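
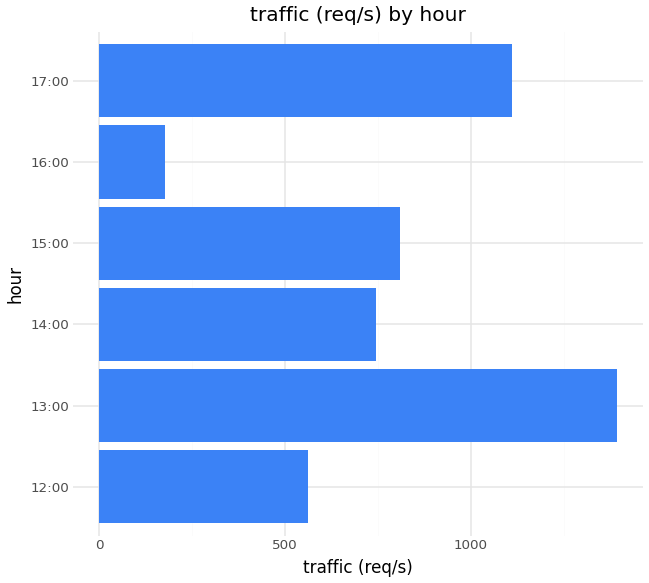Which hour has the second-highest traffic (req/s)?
17:00

Top 3: 13:00 ≈ 1400, 17:00 ≈ 1200, 15:00 ≈ 800.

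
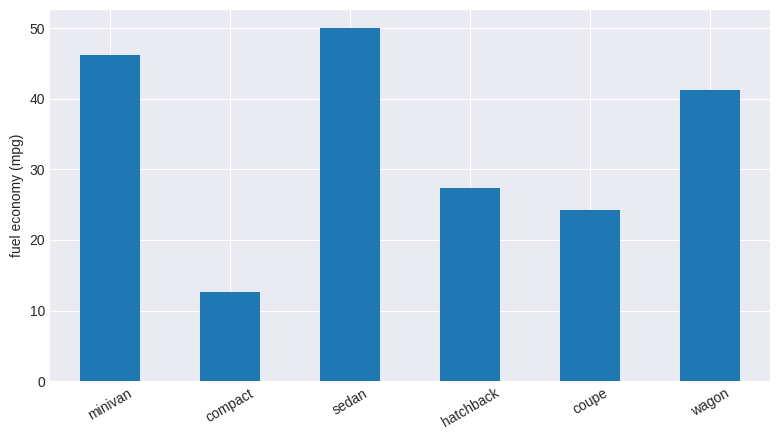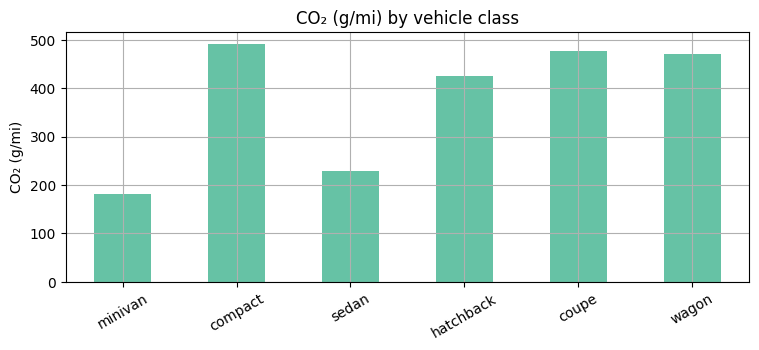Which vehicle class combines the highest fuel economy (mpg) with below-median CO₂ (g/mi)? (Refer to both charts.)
sedan

Chart 2 median CO₂ (g/mi) ≈ 450; below-median vehicle classes: minivan, sedan, hatchback. Among those, sedan has the highest fuel economy (mpg) (≈ 50).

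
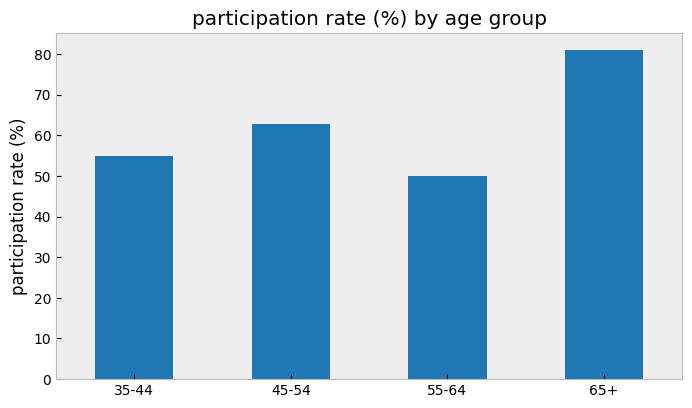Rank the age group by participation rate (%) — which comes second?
45-54

Top 3: 65+ ≈ 80, 45-54 ≈ 60, 35-44 ≈ 50.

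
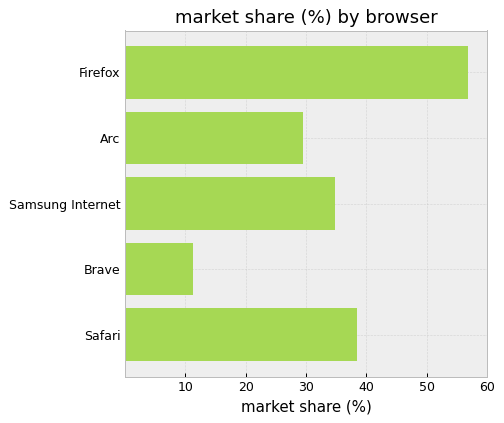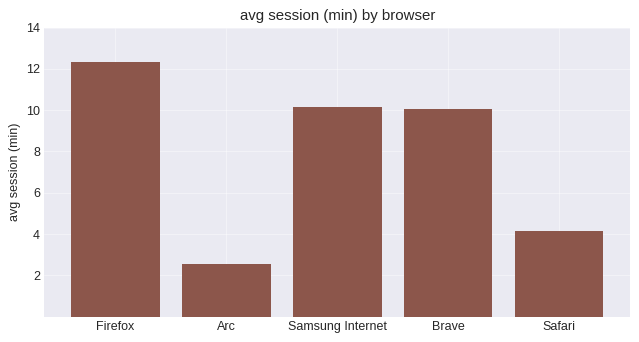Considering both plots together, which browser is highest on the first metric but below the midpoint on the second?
Safari

Chart 2 median avg session (min) ≈ 10; below-median browsers: Arc, Safari. Among those, Safari has the highest market share (%) (≈ 40).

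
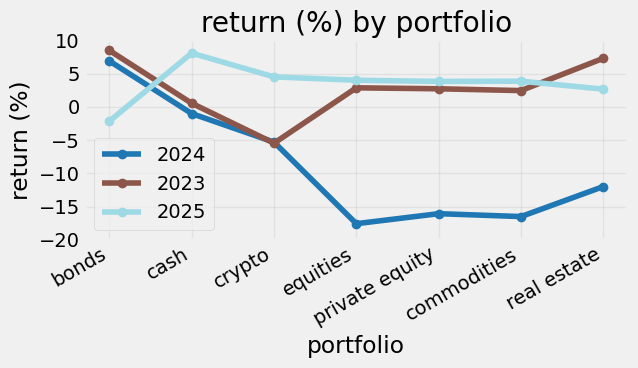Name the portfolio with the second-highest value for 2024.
cash

Top 3 for 2024: bonds ≈ 5, cash ≈ 0, crypto ≈ -5.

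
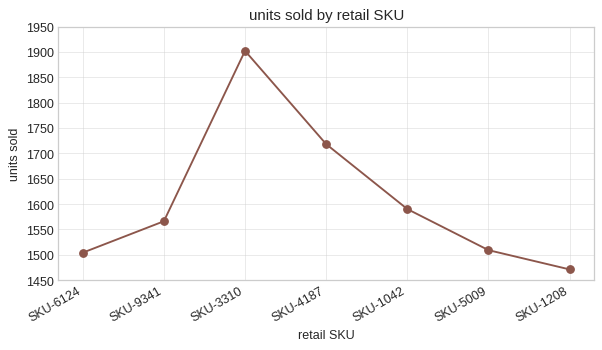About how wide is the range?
Max SKU-3310 ≈ 1900, min SKU-1208 ≈ 1450; range ≈ 450.

≈ 450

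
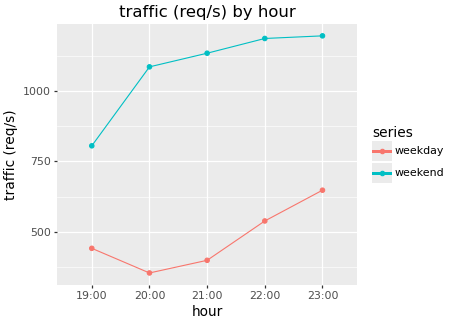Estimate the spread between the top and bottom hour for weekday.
Max 23:00 ≈ 600, min 20:00 ≈ 400; range ≈ 200.

≈ 200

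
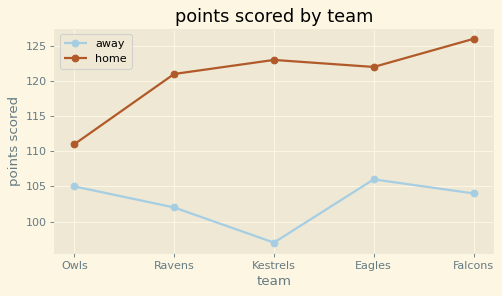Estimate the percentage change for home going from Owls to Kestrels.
Owls ≈ 110, Kestrels ≈ 125; (125 − 110) / 110 ≈ +13.6%.

≈ +13.6%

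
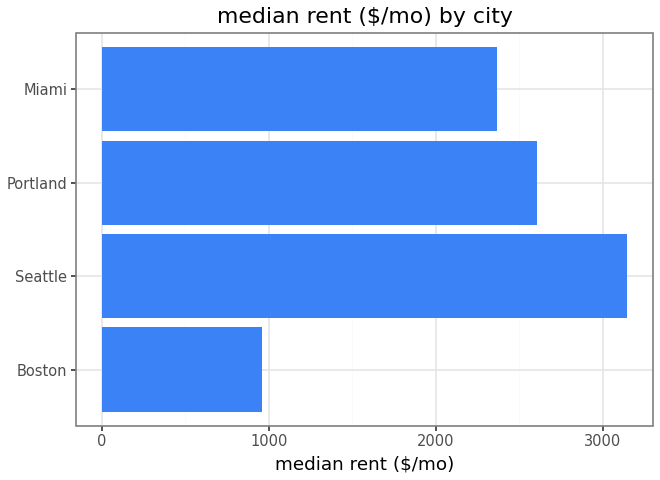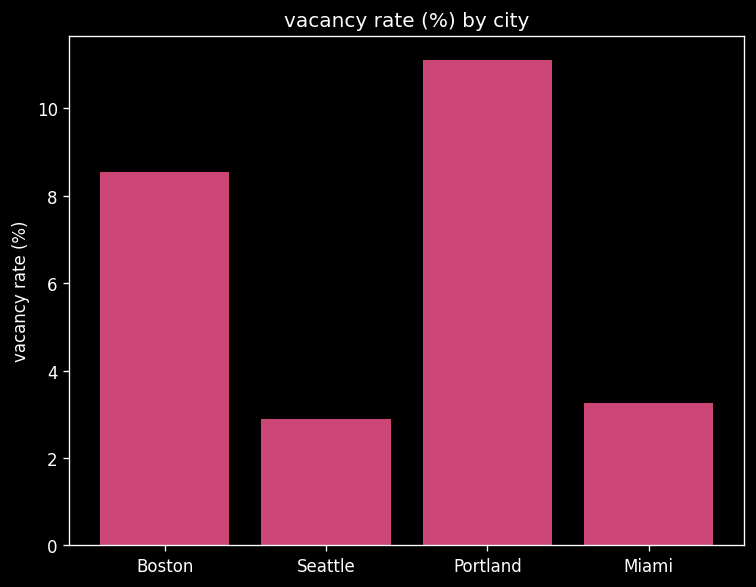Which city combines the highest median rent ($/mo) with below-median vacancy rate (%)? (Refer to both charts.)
Seattle

Chart 2 median vacancy rate (%) ≈ 6; below-median cities: Seattle, Miami. Among those, Seattle has the highest median rent ($/mo) (≈ 3000).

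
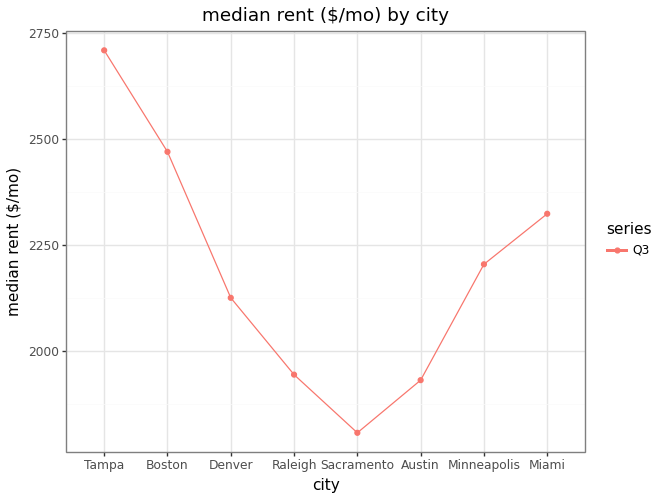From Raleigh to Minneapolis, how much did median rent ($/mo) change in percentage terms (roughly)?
Raleigh ≈ 1900, Minneapolis ≈ 2200; (2200 − 1900) / 1900 ≈ +15.8%.

≈ +15.8%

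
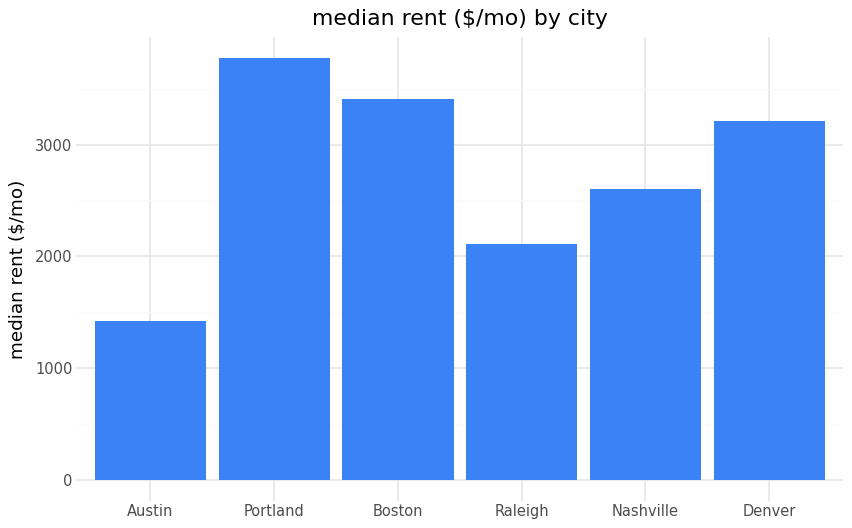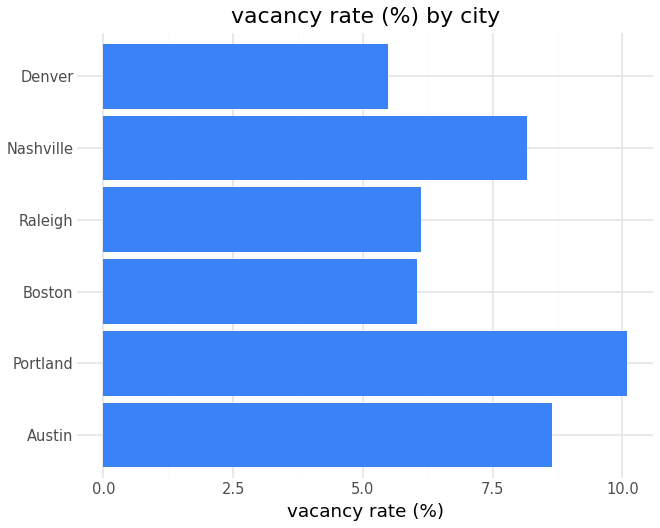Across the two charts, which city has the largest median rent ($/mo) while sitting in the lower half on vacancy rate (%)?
Chart 2 median vacancy rate (%) ≈ 7; below-median cities: Boston, Raleigh, Denver. Among those, Boston has the highest median rent ($/mo) (≈ 3500).

Boston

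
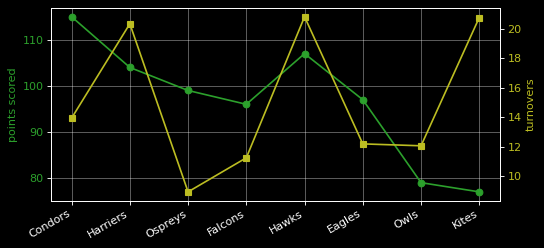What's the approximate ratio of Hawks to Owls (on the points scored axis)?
≈ 1.31×

Hawks ≈ 105, Owls ≈ 80; 105/80 ≈ 1.31.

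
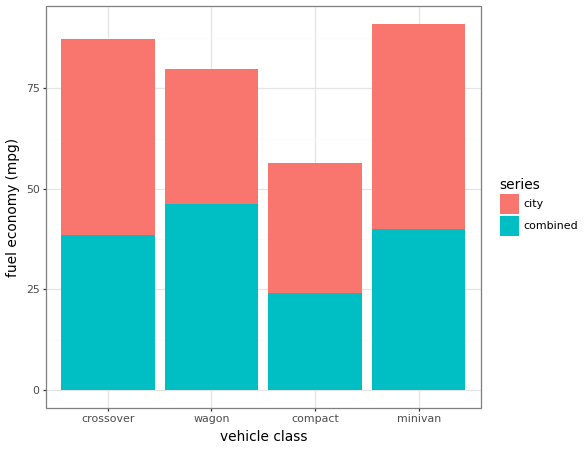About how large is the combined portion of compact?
≈ 20

combined top ≈ 20, bottom ≈ 0; segment ≈ 20.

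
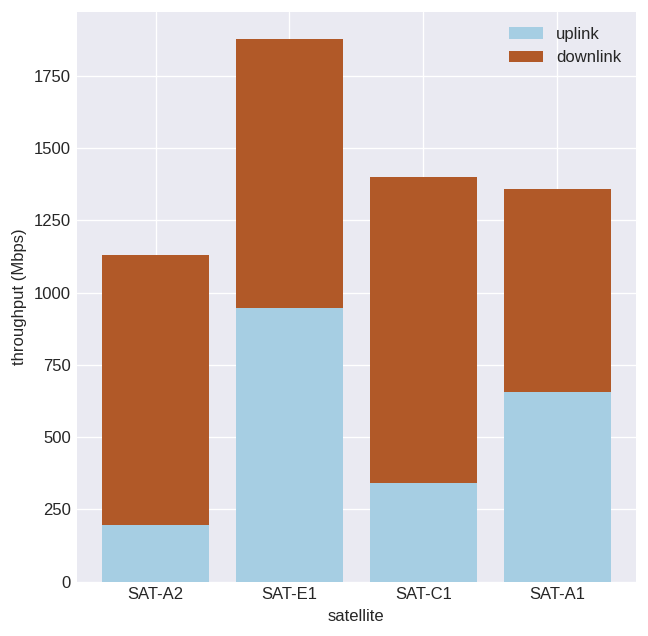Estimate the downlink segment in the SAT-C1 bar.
downlink top ≈ 1400, bottom ≈ 400; segment ≈ 1000.

≈ 1000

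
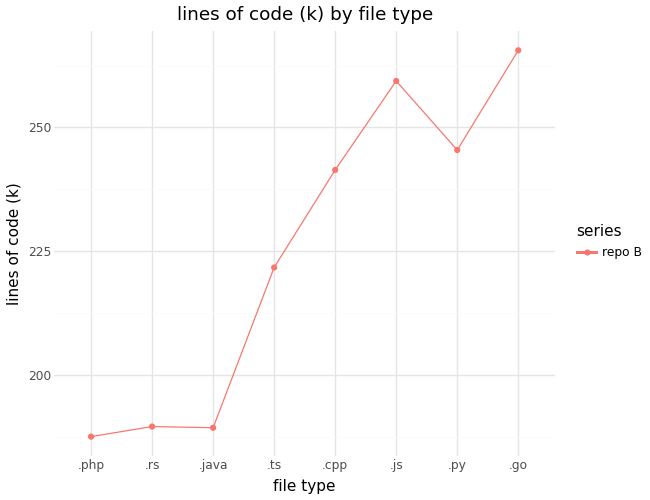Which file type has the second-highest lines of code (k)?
Top 3: .go ≈ 270, .js ≈ 260, .py ≈ 250.

.js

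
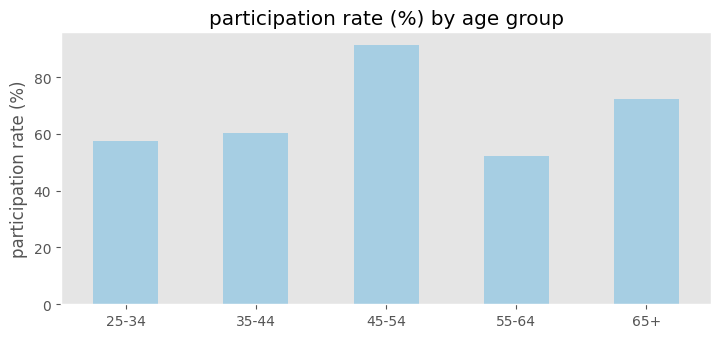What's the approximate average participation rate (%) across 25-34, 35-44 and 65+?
≈ 63

(60 + 60 + 70) / 3 ≈ 63.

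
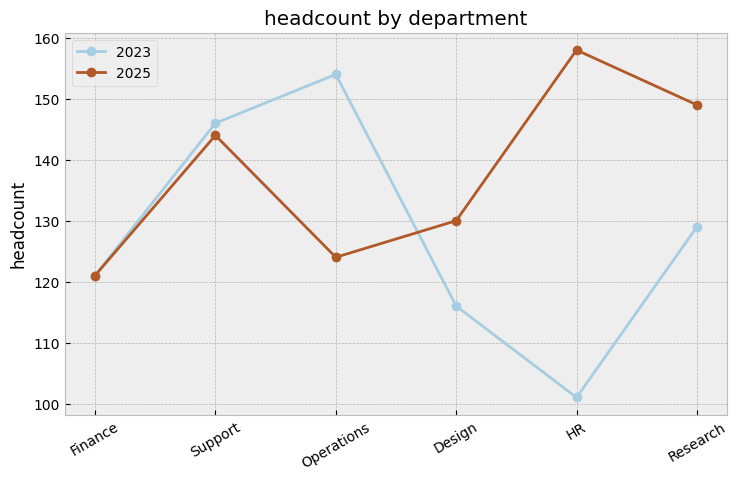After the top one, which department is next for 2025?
Research

Top 3 for 2025: HR ≈ 160, Research ≈ 150, Support ≈ 145.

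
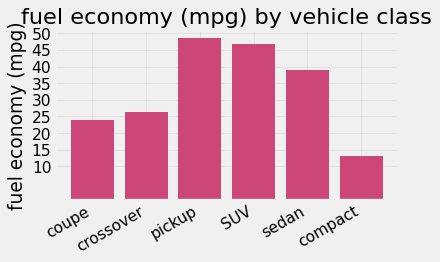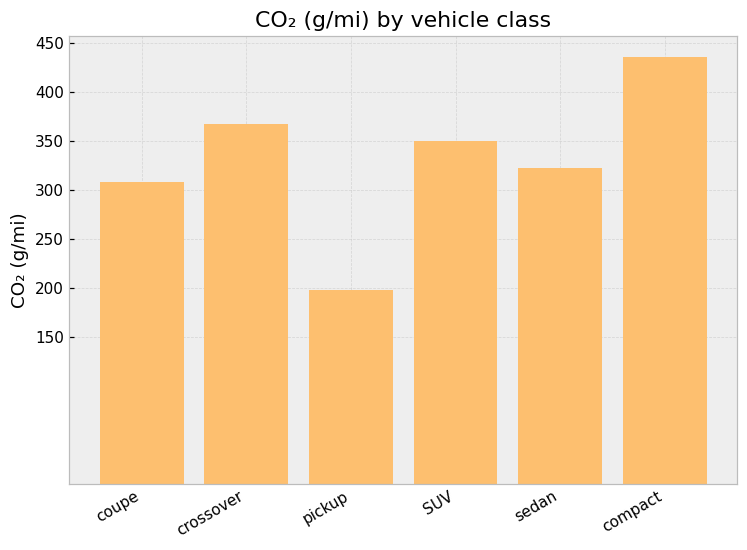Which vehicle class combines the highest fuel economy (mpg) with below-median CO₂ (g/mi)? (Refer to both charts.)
Chart 2 median CO₂ (g/mi) ≈ 350; below-median vehicle classes: coupe, pickup, sedan. Among those, pickup has the highest fuel economy (mpg) (≈ 50).

pickup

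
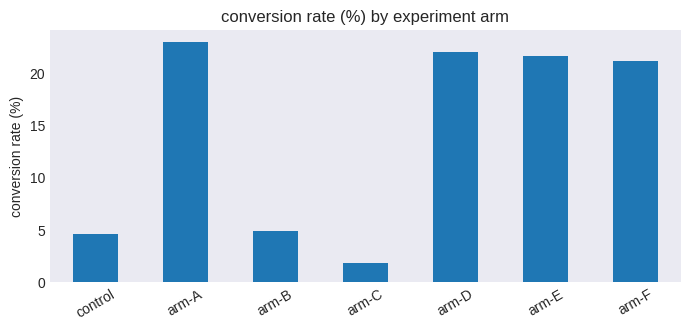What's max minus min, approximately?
≈ 20

Max arm-A ≈ 22, min arm-C ≈ 2; range ≈ 20.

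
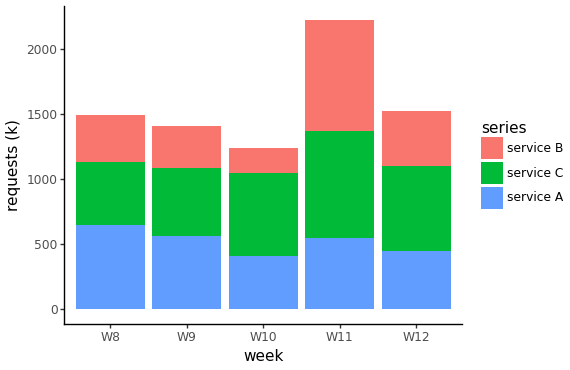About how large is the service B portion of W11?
service B top ≈ 2200, bottom ≈ 1400; segment ≈ 800.

≈ 800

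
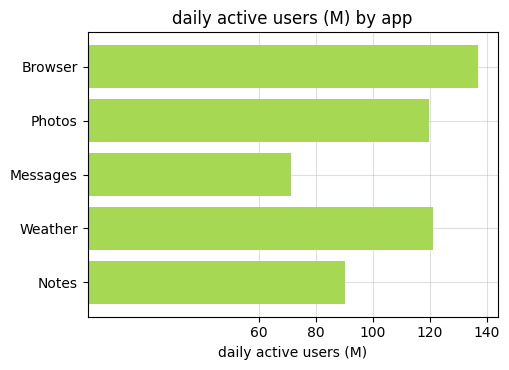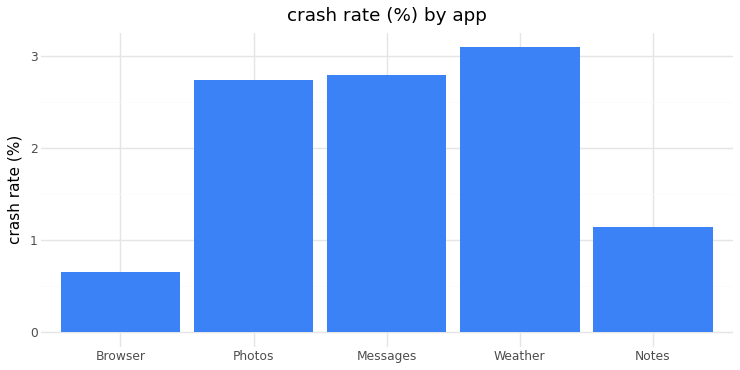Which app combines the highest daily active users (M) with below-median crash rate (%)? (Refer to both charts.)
Chart 2 median crash rate (%) ≈ 2.5; below-median apps: Browser, Notes. Among those, Browser has the highest daily active users (M) (≈ 140).

Browser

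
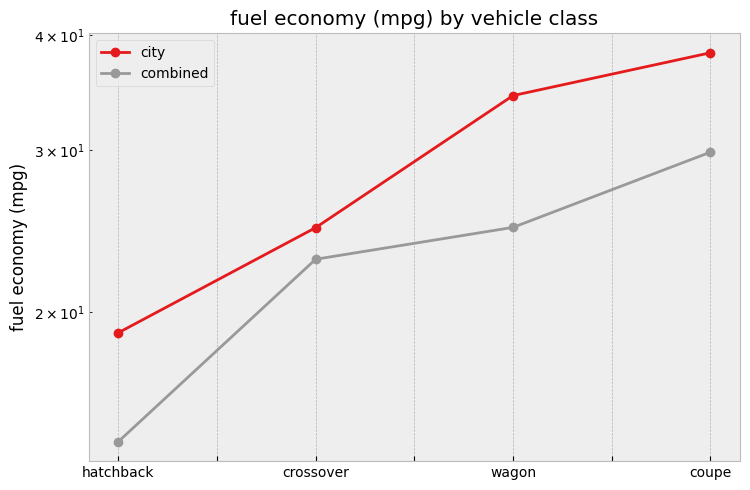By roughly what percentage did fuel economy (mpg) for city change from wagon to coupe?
wagon ≈ 34, coupe ≈ 38; (38 − 34) / 34 ≈ +11.8%.

≈ +11.8%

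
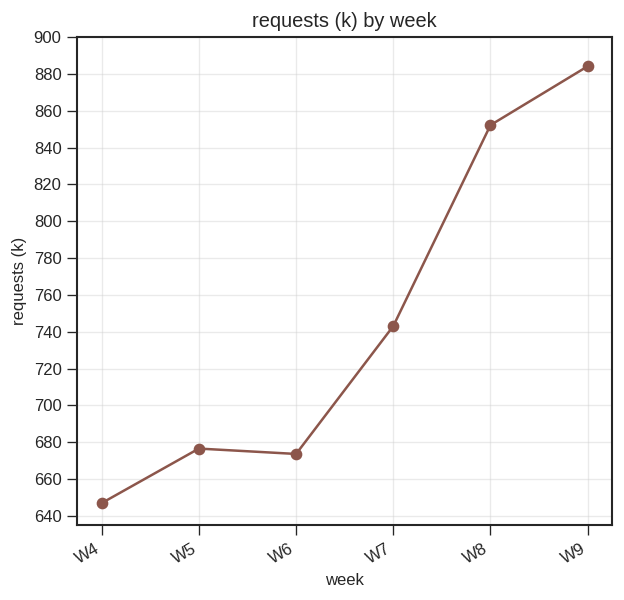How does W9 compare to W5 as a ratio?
≈ 1.29×

W9 ≈ 880, W5 ≈ 680; 880/680 ≈ 1.29.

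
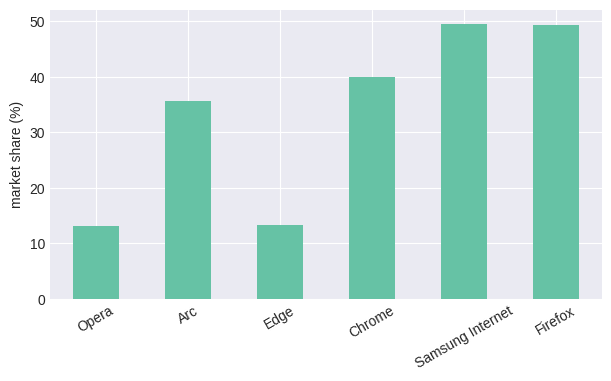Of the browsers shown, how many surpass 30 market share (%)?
Above 30: Arc, Chrome, Samsung Internet, Firefox.

4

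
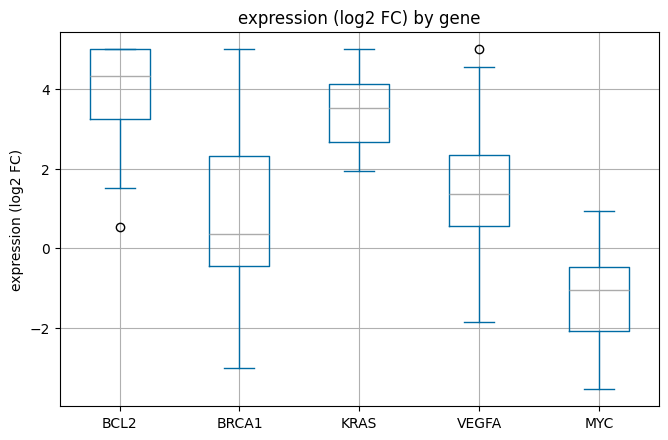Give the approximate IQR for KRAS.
≈ 1.5

Q3 ≈ 4.0, Q1 ≈ 2.5; IQR ≈ 1.5.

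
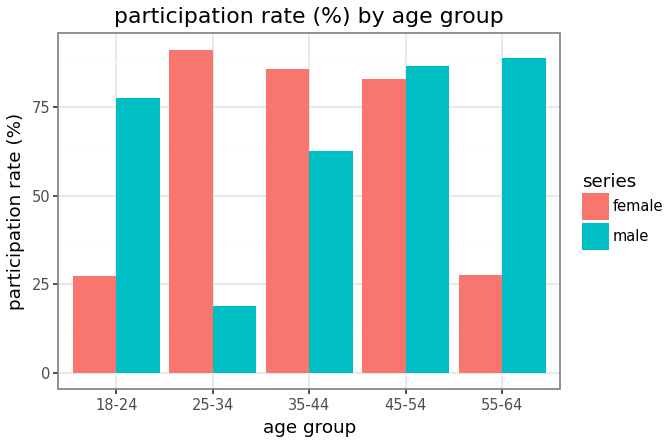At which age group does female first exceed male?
18-24: female ≈ 30 vs male ≈ 80 (not yet); 25-34: female ≈ 90 vs male ≈ 20 (first crossover).

25-34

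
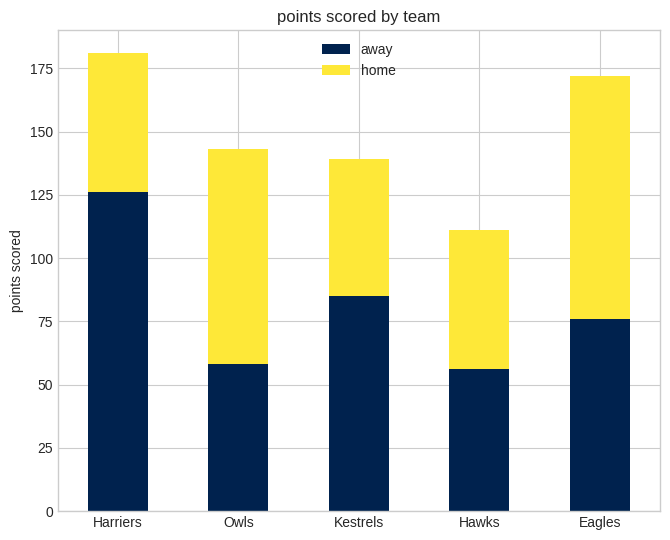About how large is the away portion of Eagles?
≈ 80

away top ≈ 80, bottom ≈ 0; segment ≈ 80.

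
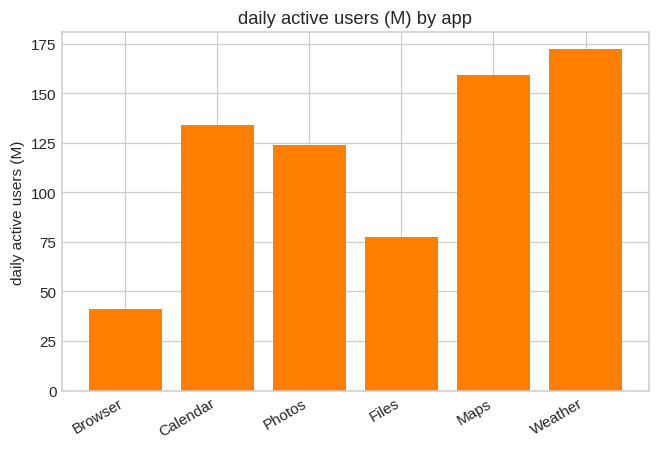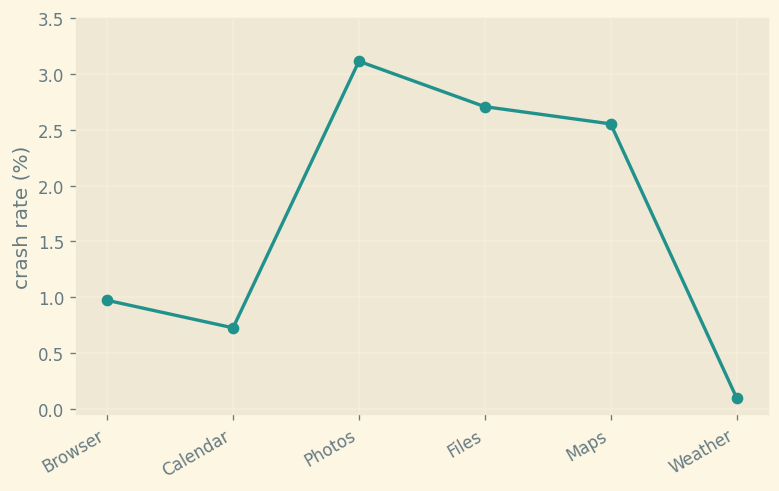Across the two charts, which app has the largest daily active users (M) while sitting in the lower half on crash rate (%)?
Weather

Chart 2 median crash rate (%) ≈ 2; below-median apps: Browser, Calendar, Weather. Among those, Weather has the highest daily active users (M) (≈ 180).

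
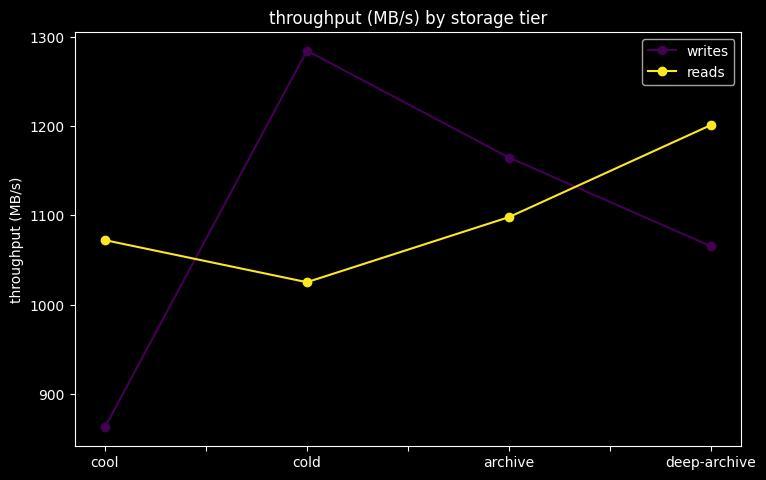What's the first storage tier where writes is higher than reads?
cold

cool: writes ≈ 850 vs reads ≈ 1050 (not yet); cold: writes ≈ 1300 vs reads ≈ 1050 (first crossover).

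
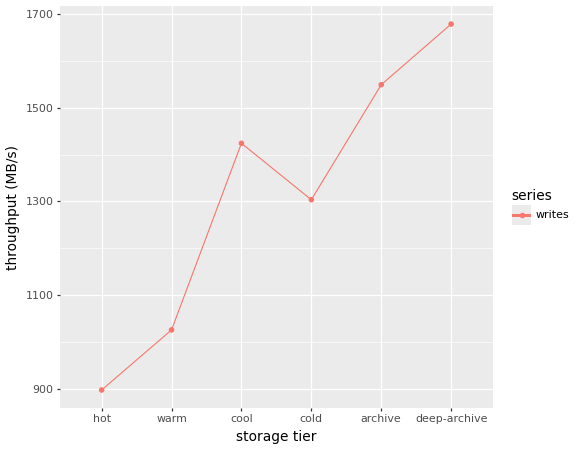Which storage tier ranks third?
Top 4: deep-archive ≈ 1700, archive ≈ 1500, cool ≈ 1400, cold ≈ 1300.

cool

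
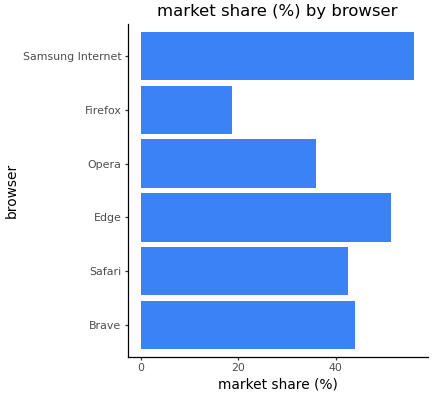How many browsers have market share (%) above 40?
4

Above 40: Brave, Safari, Edge, Samsung Internet.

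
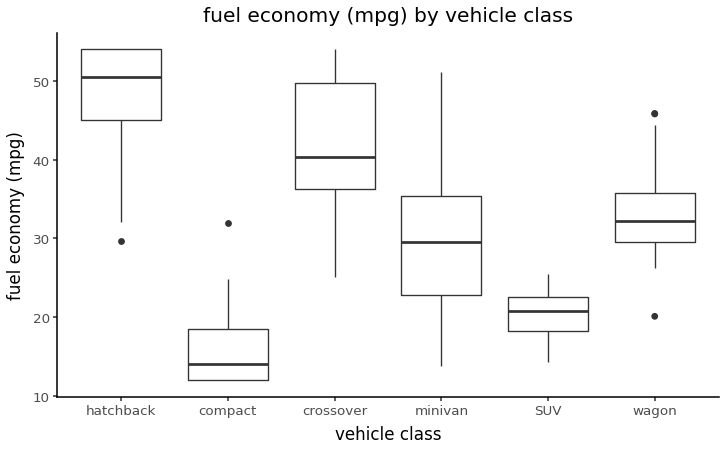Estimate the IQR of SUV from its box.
Q3 ≈ 25, Q1 ≈ 20; IQR ≈ 5.

≈ 5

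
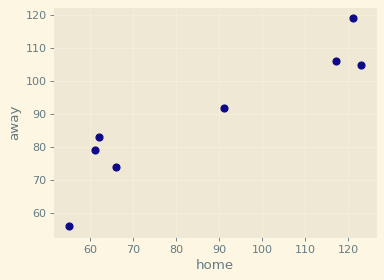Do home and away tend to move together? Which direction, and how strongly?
positive, strong

Points are positively correlated; strong (|r| ≈ 0.9).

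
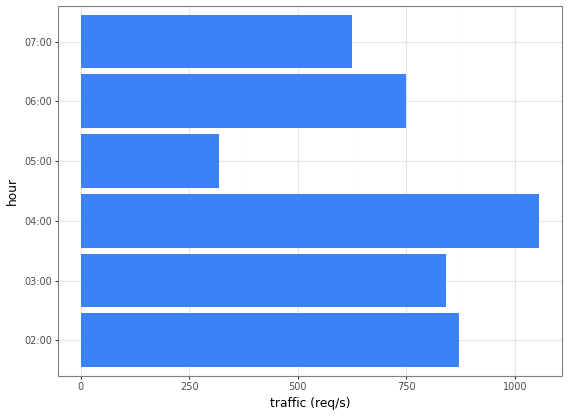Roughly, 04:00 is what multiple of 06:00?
≈ 1.57×

04:00 ≈ 1100, 06:00 ≈ 700; 1100/700 ≈ 1.57.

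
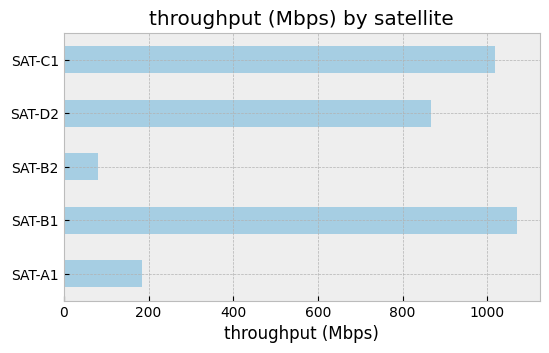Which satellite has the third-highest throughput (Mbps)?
SAT-D2

Top 4: SAT-B1 ≈ 1100, SAT-C1 ≈ 1000, SAT-D2 ≈ 900, SAT-A1 ≈ 200.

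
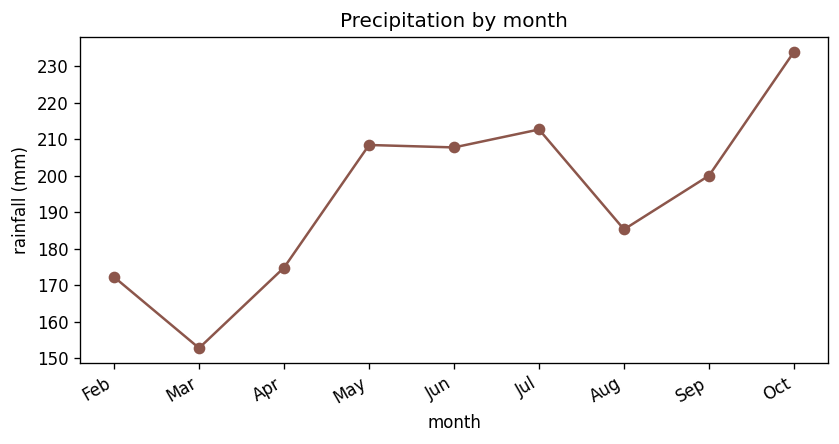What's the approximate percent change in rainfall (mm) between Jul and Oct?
Jul ≈ 210, Oct ≈ 230; (230 − 210) / 210 ≈ +9.5%.

≈ +9.5%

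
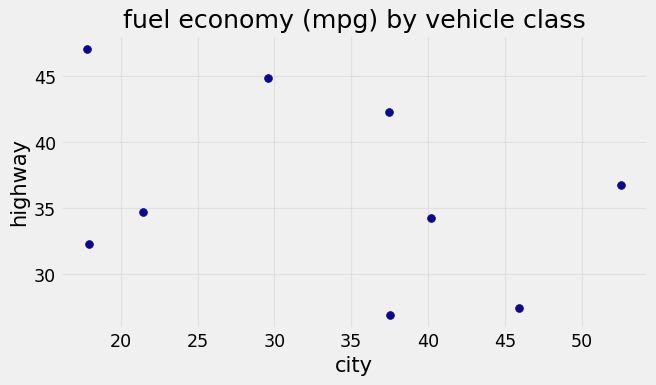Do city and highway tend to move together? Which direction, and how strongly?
negative, weak

Points are negatively correlated; weak (|r| ≈ 0.3).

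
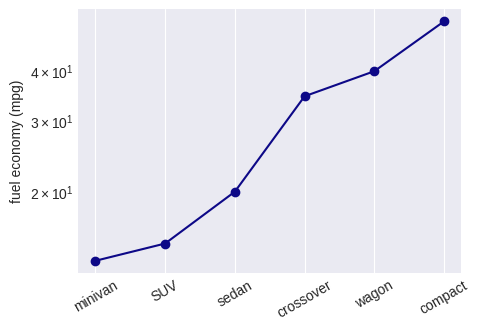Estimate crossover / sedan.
crossover ≈ 35, sedan ≈ 20; 35/20 ≈ 1.75.

≈ 1.75×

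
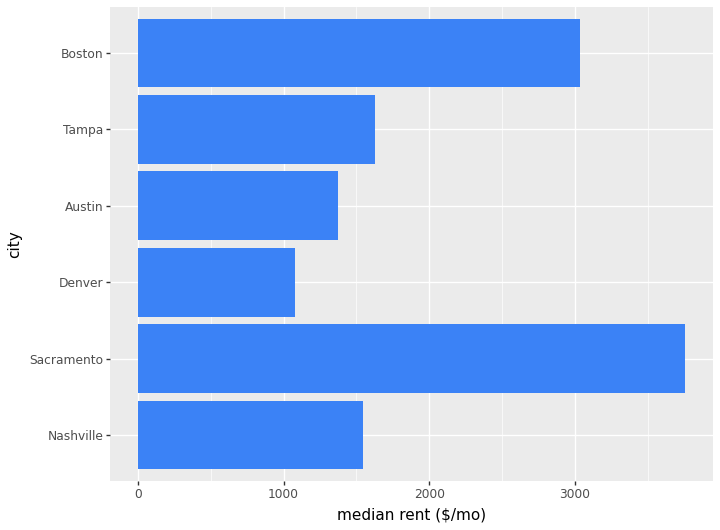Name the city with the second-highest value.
Boston

Top 3: Sacramento ≈ 4000, Boston ≈ 3000, Tampa ≈ 1500.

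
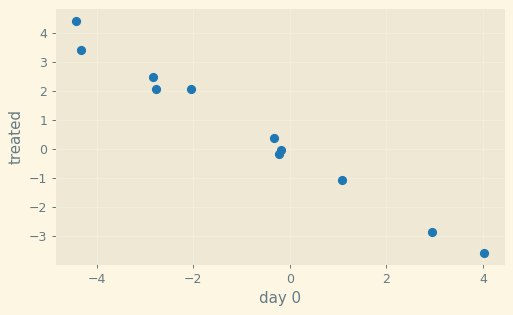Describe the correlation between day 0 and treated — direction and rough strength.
negative, strong

Points are negatively correlated; strong (|r| ≈ 1.0).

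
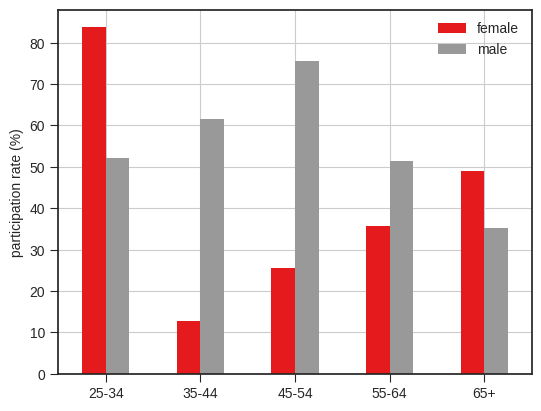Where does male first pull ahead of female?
35-44

25-34: male ≈ 50 vs female ≈ 80 (not yet); 35-44: male ≈ 60 vs female ≈ 10 (first crossover).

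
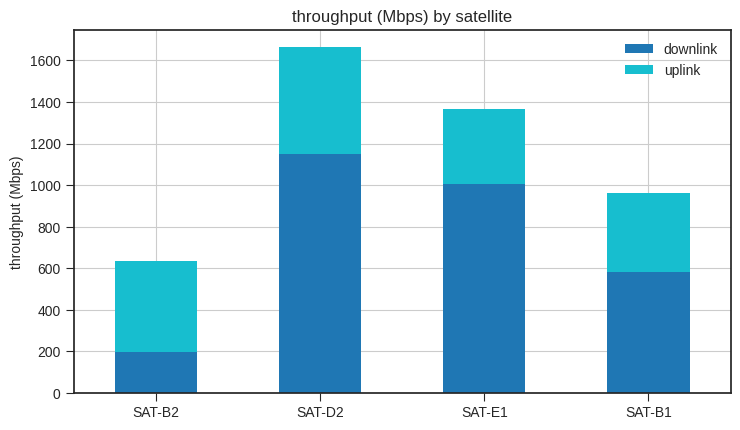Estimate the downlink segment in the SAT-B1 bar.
≈ 600

downlink top ≈ 600, bottom ≈ 0; segment ≈ 600.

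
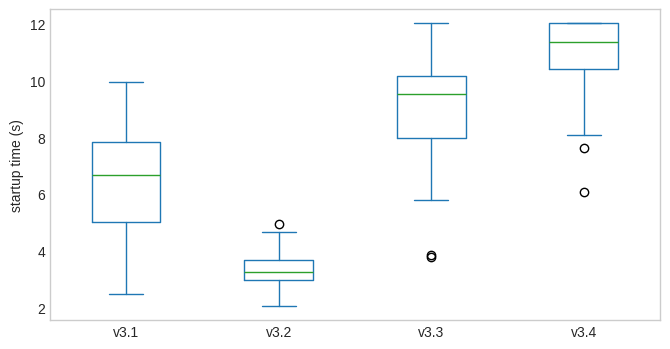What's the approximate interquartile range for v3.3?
Q3 ≈ 10, Q1 ≈ 8; IQR ≈ 2.

≈ 2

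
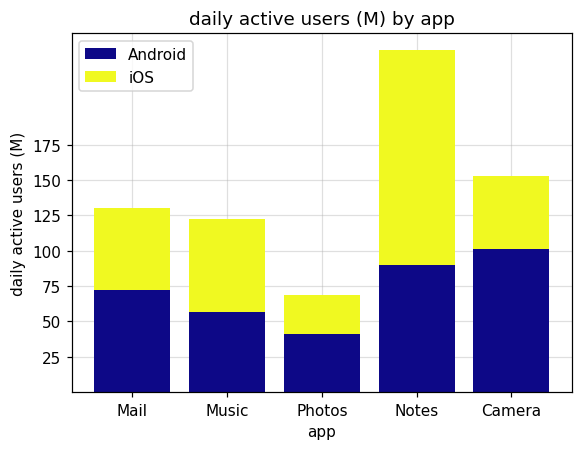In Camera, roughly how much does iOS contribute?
≈ 50

iOS top ≈ 150, bottom ≈ 100; segment ≈ 50.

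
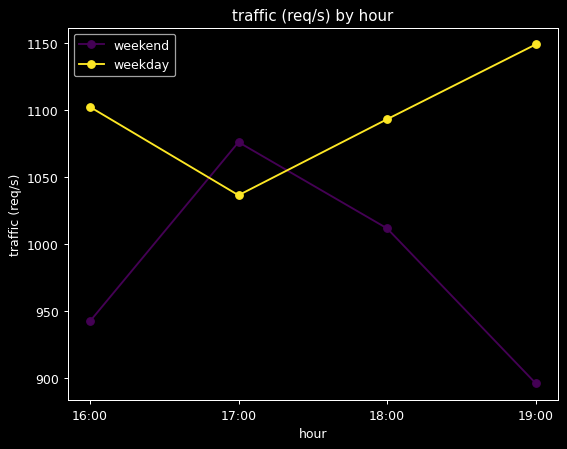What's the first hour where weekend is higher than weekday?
16:00: weekend ≈ 950 vs weekday ≈ 1100 (not yet); 17:00: weekend ≈ 1075 vs weekday ≈ 1025 (first crossover).

17:00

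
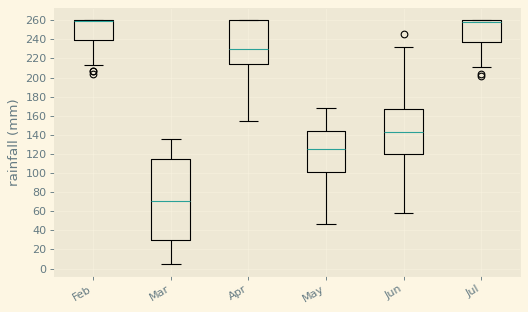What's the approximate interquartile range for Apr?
Q3 ≈ 260, Q1 ≈ 220; IQR ≈ 40.

≈ 40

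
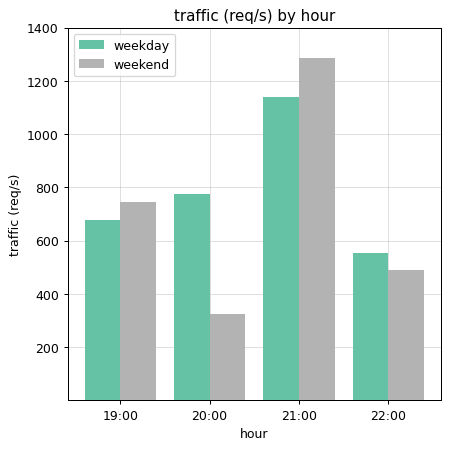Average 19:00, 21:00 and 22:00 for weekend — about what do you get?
(800 + 1200 + 400) / 3 ≈ 800.

≈ 800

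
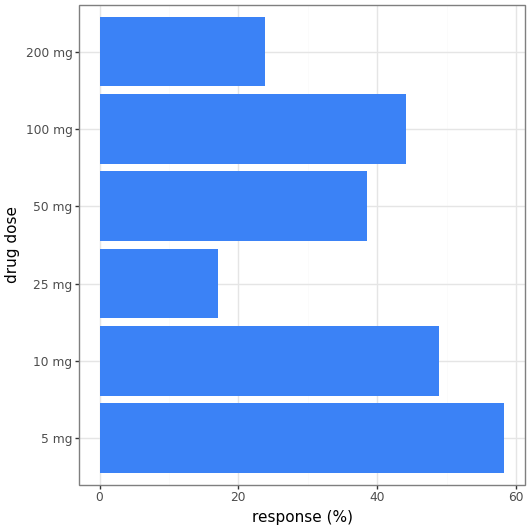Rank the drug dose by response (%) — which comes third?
100 mg

Top 4: 5 mg ≈ 60, 10 mg ≈ 50, 100 mg ≈ 45, 50 mg ≈ 40.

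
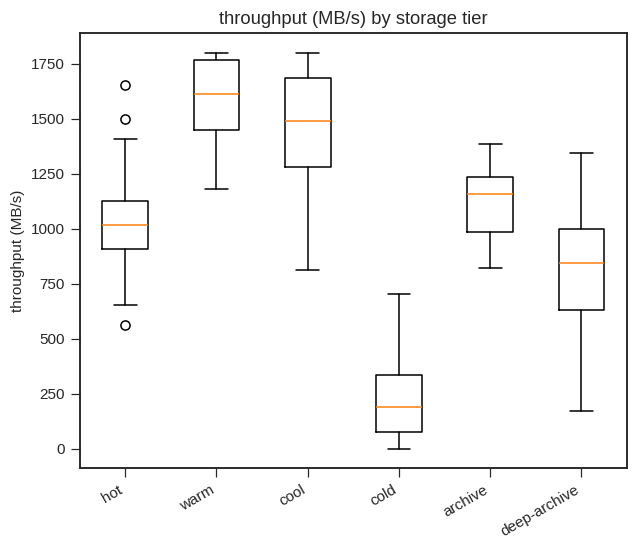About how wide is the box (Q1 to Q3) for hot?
Q3 ≈ 1200, Q1 ≈ 1000; IQR ≈ 200.

≈ 200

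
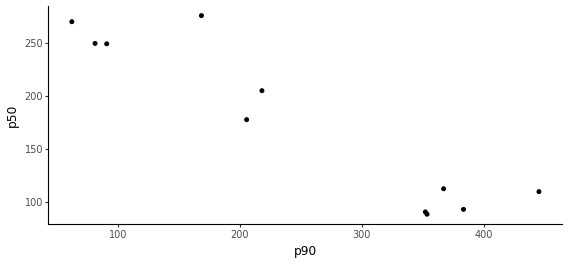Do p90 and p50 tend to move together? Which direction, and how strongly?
Points are negatively correlated; strong (|r| ≈ 0.9).

negative, strong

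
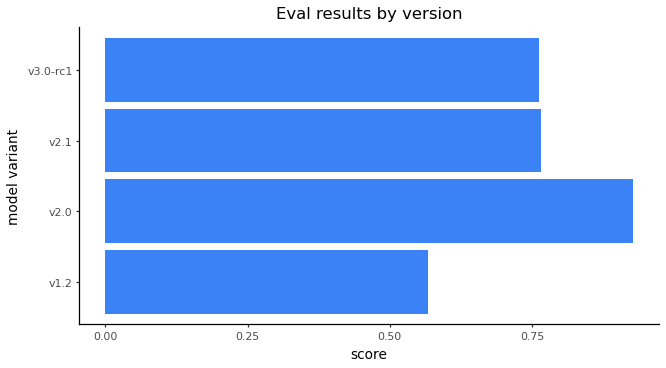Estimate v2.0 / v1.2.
≈ 1.5×

v2.0 ≈ 0.9, v1.2 ≈ 0.6; 0.9/0.6 ≈ 1.5.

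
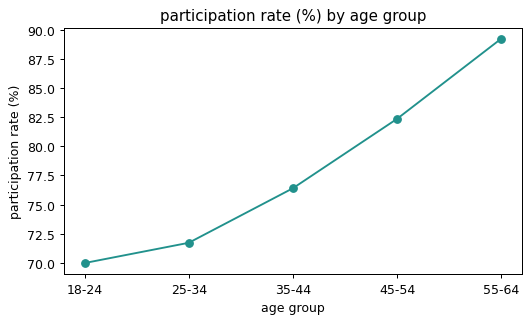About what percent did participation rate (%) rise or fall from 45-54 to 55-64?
45-54 ≈ 82, 55-64 ≈ 90; (90 − 82) / 82 ≈ +9.8%.

≈ +9.8%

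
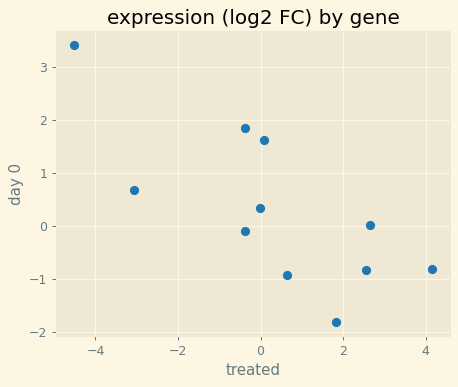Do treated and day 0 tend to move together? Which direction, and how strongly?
Points are negatively correlated; strong (|r| ≈ 0.8).

negative, strong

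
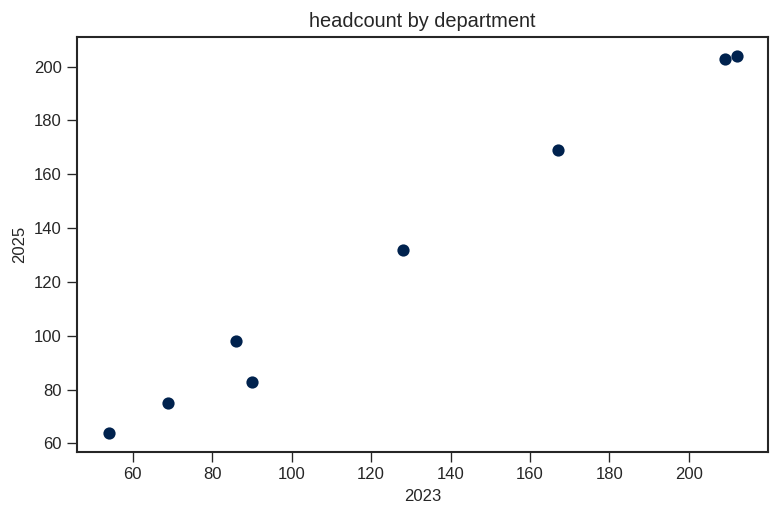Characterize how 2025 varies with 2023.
Points are positively correlated; strong (|r| ≈ 1.0).

positive, strong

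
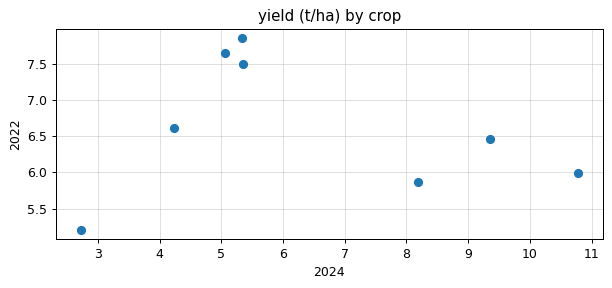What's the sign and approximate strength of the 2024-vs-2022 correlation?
Points are roughly uncorrelated; weak (|r| ≈ 0.2).

no clear correlation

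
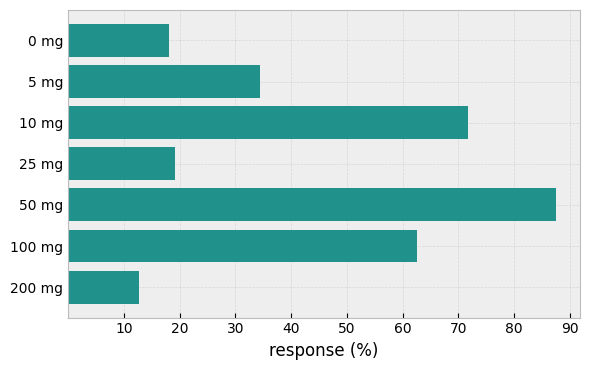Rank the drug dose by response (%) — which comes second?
10 mg

Top 3: 50 mg ≈ 90, 10 mg ≈ 70, 100 mg ≈ 60.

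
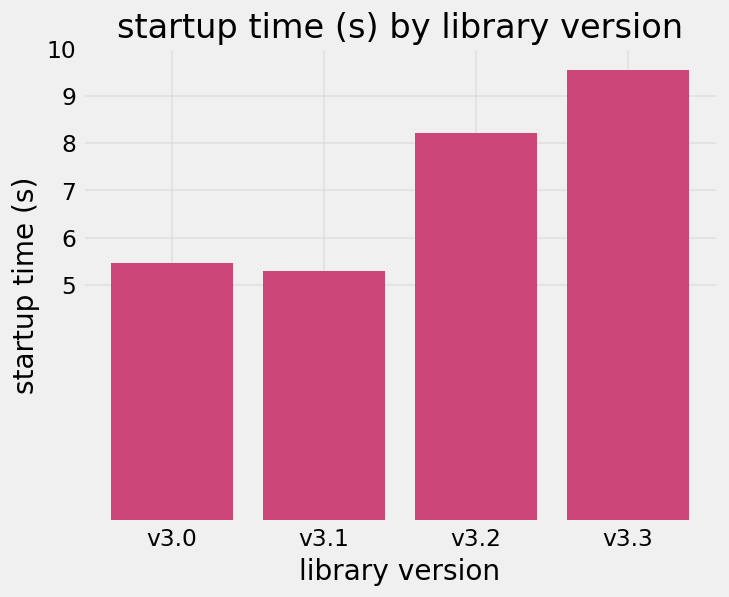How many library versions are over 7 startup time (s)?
2

Above 7: v3.2, v3.3.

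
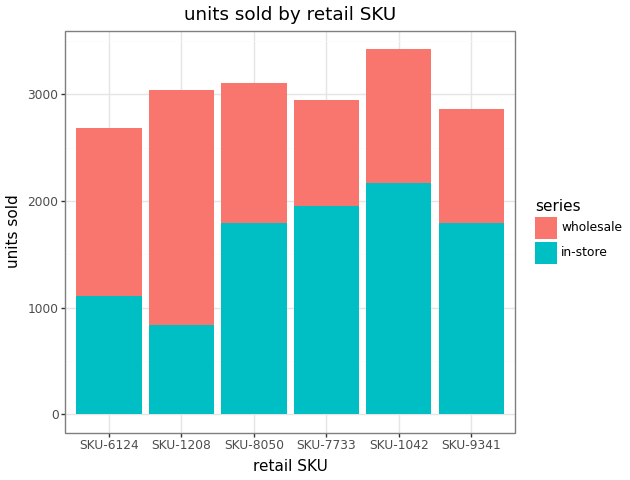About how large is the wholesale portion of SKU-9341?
wholesale top ≈ 3000, bottom ≈ 2000; segment ≈ 1000.

≈ 1000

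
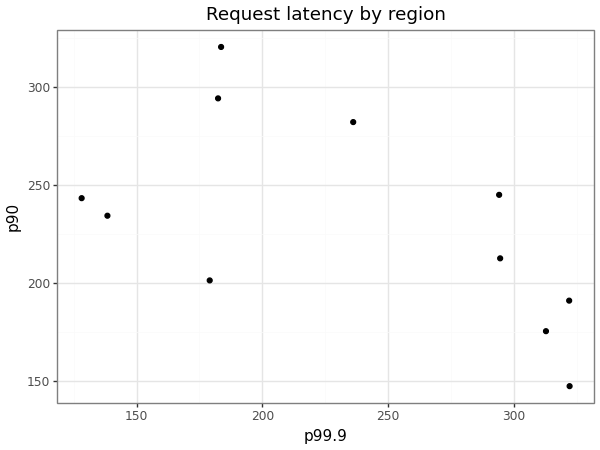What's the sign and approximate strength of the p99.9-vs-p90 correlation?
Points are negatively correlated; moderate (|r| ≈ 0.6).

negative, moderate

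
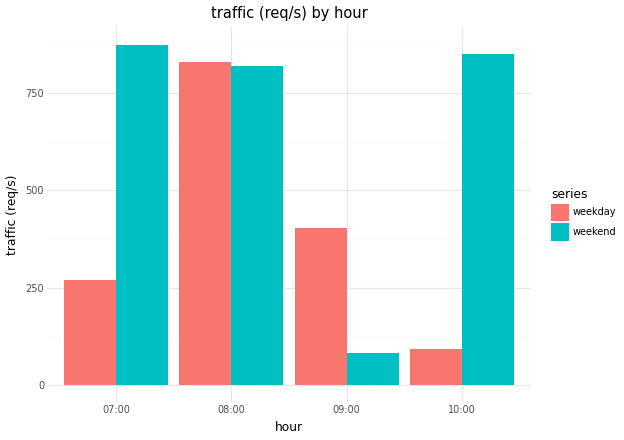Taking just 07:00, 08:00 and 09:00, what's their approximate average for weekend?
≈ 600

(900 + 800 + 100) / 3 ≈ 600.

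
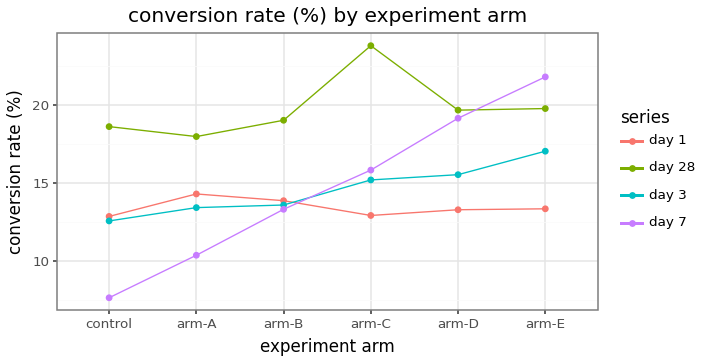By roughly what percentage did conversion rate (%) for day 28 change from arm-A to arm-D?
≈ +11.1%

arm-A ≈ 18, arm-D ≈ 20; (20 − 18) / 18 ≈ +11.1%.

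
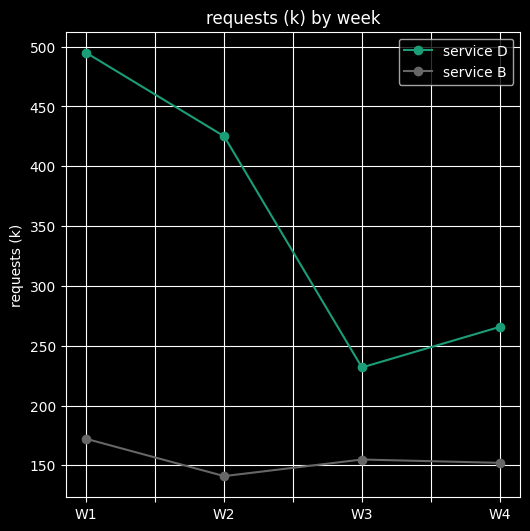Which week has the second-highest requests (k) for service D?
Top 3 for service D: W1 ≈ 500, W2 ≈ 450, W4 ≈ 250.

W2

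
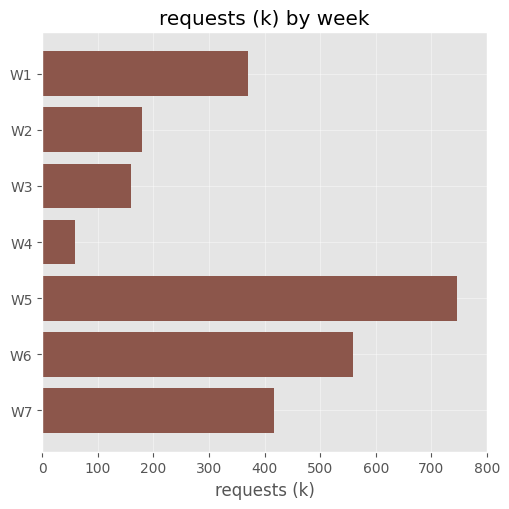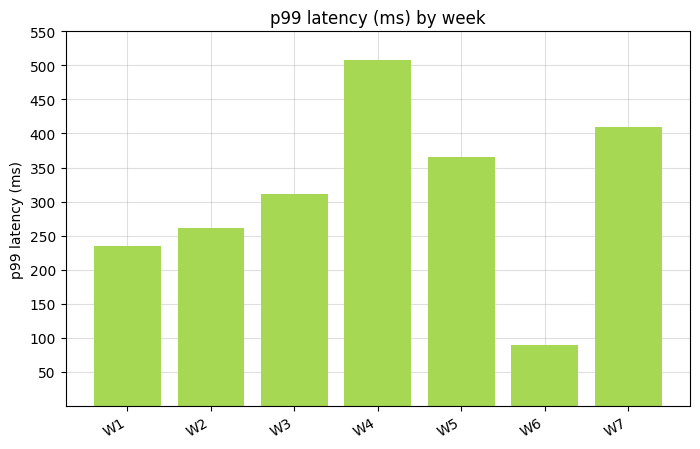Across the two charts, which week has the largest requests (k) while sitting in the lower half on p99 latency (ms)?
W6

Chart 2 median p99 latency (ms) ≈ 300; below-median weeks: W1, W2, W6. Among those, W6 has the highest requests (k) (≈ 600).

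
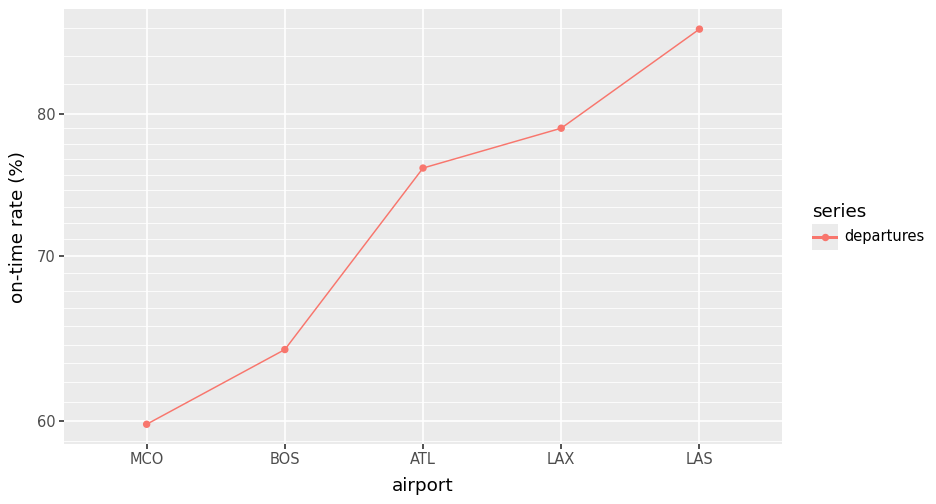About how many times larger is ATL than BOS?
ATL ≈ 75, BOS ≈ 65; 75/65 ≈ 1.15.

≈ 1.15×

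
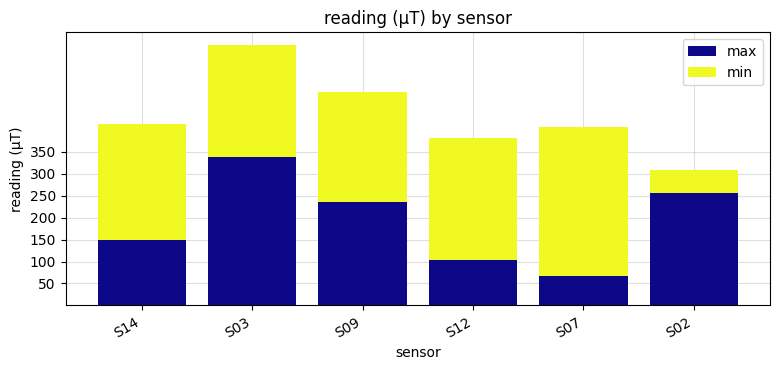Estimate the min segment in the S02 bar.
min top ≈ 300, bottom ≈ 250; segment ≈ 50.

≈ 50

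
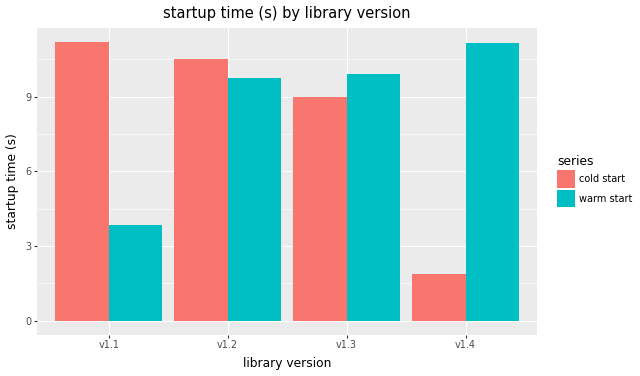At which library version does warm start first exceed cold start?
v1.2: warm start ≈ 10 vs cold start ≈ 11 (not yet); v1.3: warm start ≈ 10 vs cold start ≈ 9 (first crossover).

v1.3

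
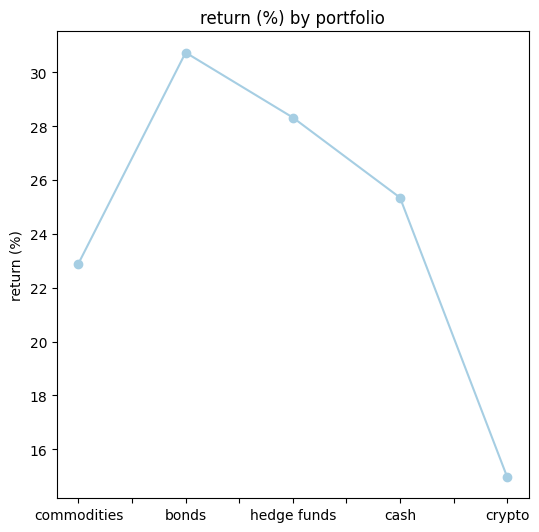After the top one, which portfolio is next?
hedge funds

Top 3: bonds ≈ 30, hedge funds ≈ 28, cash ≈ 26.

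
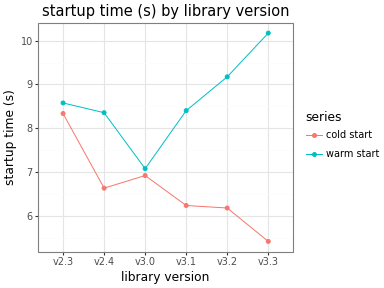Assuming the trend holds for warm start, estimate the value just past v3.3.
≈ 10.75

Last three: 8.5, 9.0, 10.0 → slope ≈ 0.75/step → next ≈ 10.75.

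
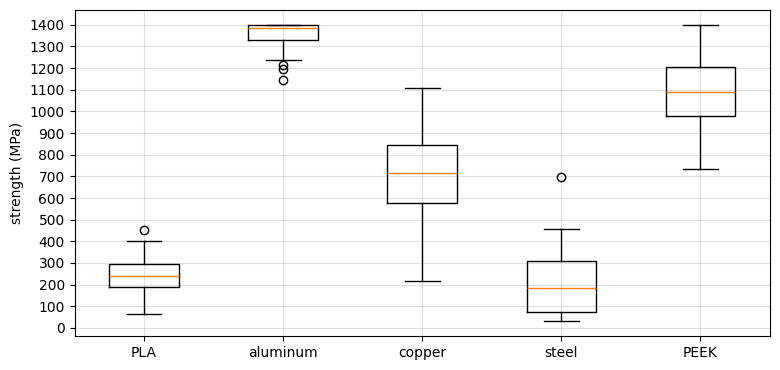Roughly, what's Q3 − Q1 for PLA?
≈ 100

Q3 ≈ 300, Q1 ≈ 200; IQR ≈ 100.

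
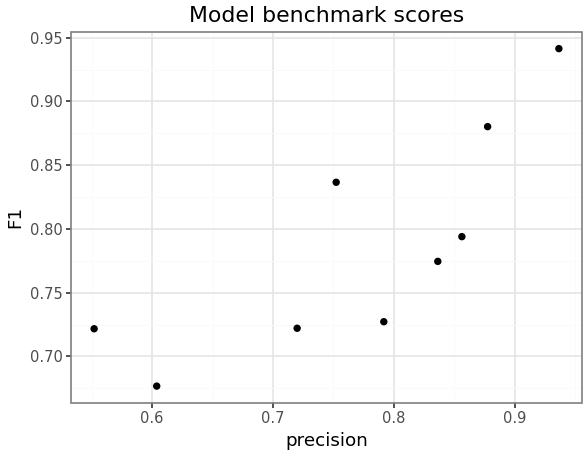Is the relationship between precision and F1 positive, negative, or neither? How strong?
Points are positively correlated; strong (|r| ≈ 0.8).

positive, strong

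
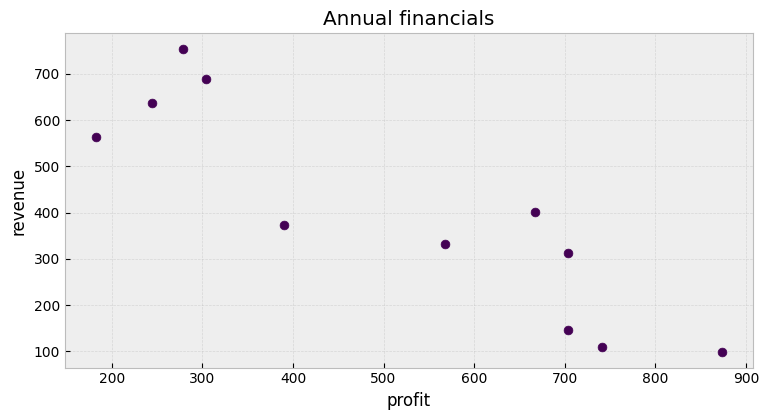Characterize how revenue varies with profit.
negative, strong

Points are negatively correlated; strong (|r| ≈ 0.9).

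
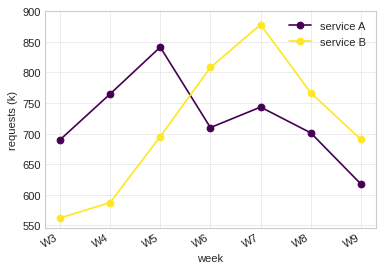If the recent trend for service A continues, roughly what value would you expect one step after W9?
≈ 525

Last three: 750, 700, 600 → slope ≈ -75/step → next ≈ 525.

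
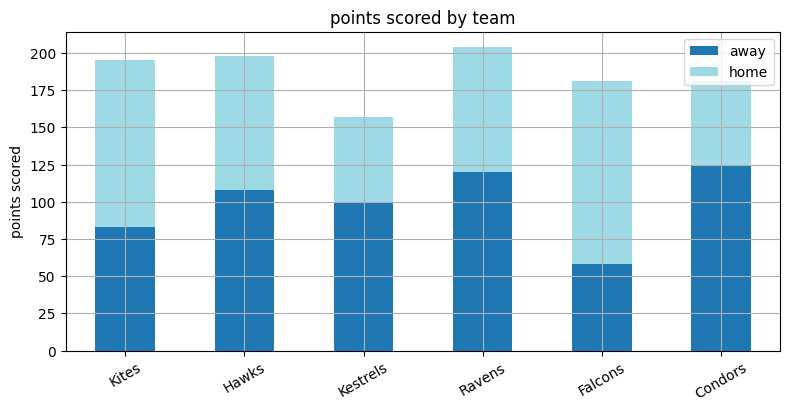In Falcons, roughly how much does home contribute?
≈ 120

home top ≈ 180, bottom ≈ 60; segment ≈ 120.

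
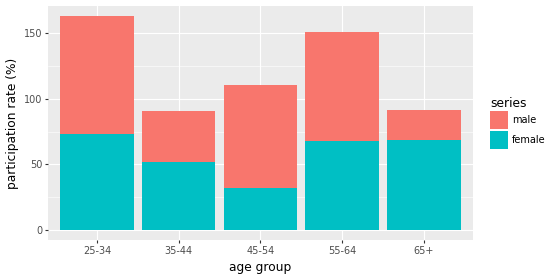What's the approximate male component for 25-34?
male top ≈ 160, bottom ≈ 80; segment ≈ 80.

≈ 80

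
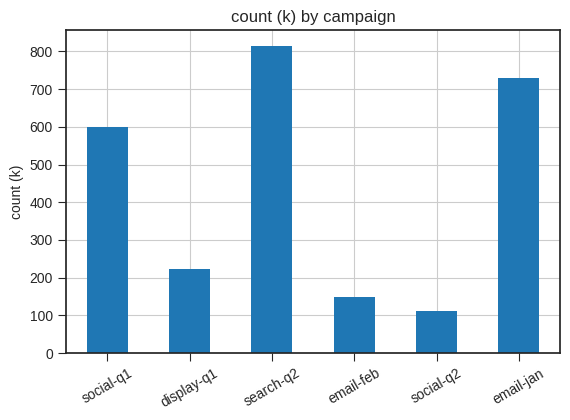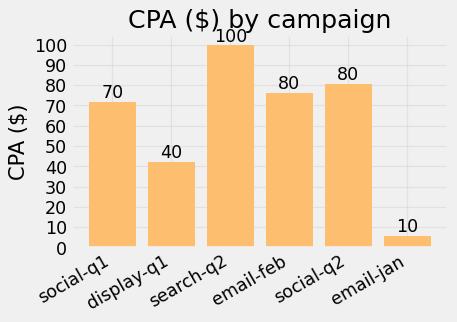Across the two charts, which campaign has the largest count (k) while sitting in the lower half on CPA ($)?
Chart 2 median CPA ($) ≈ 70; below-median campaigns: social-q1, display-q1, email-jan. Among those, email-jan has the highest count (k) (≈ 700).

email-jan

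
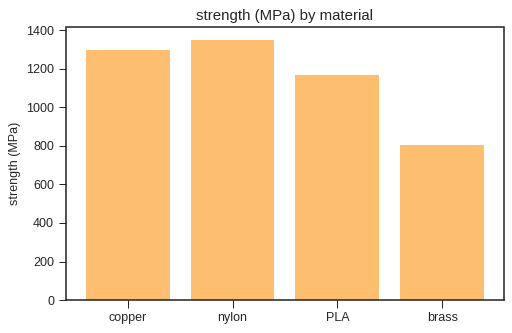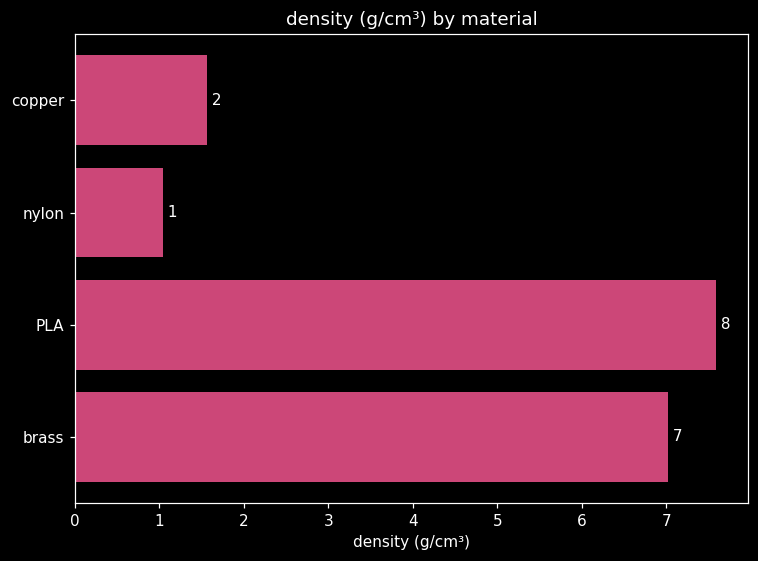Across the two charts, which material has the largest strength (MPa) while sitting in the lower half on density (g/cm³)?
Chart 2 median density (g/cm³) ≈ 4; below-median materials: copper, nylon. Among those, nylon has the highest strength (MPa) (≈ 1400).

nylon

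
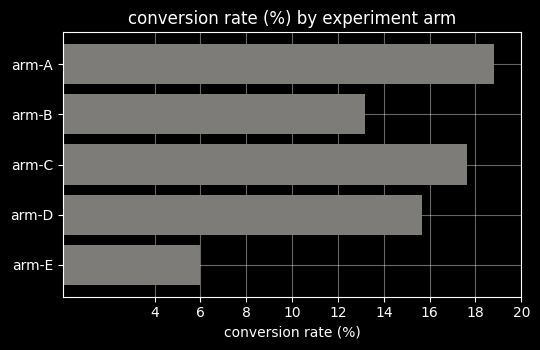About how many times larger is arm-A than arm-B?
≈ 1.29×

arm-A ≈ 18, arm-B ≈ 14; 18/14 ≈ 1.29.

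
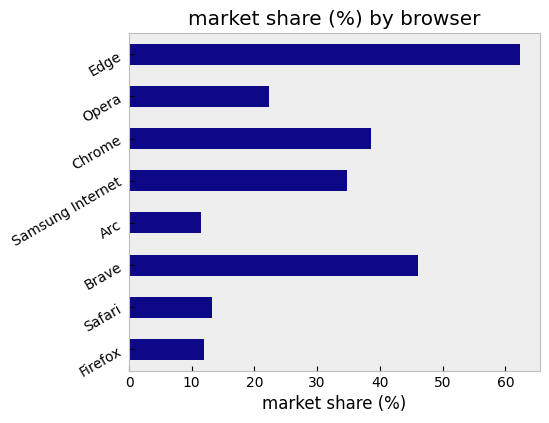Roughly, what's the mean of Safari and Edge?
(10 + 60) / 2 ≈ 35.

≈ 35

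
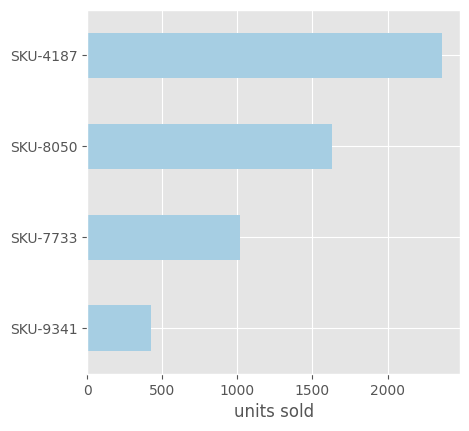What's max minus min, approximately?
Max SKU-4187 ≈ 2400, min SKU-9341 ≈ 400; range ≈ 2000.

≈ 2000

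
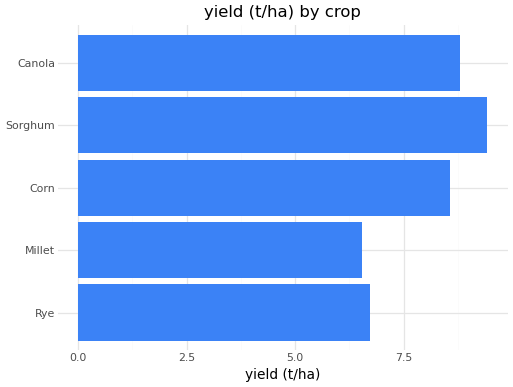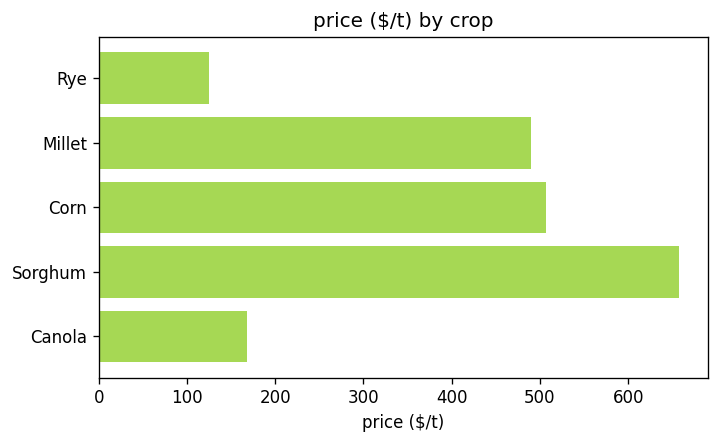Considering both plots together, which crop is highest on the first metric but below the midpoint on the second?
Canola

Chart 2 median price ($/t) ≈ 500; below-median crops: Rye, Canola. Among those, Canola has the highest yield (t/ha) (≈ 9).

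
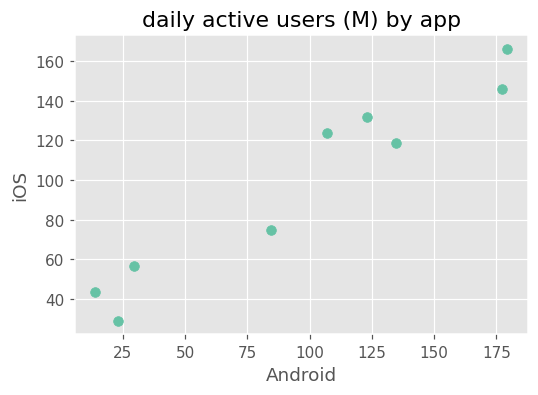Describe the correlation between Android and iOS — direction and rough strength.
positive, strong

Points are positively correlated; strong (|r| ≈ 1.0).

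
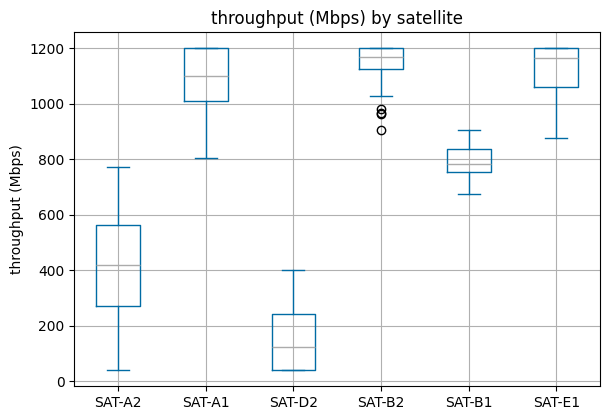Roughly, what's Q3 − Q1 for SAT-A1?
≈ 200

Q3 ≈ 1200, Q1 ≈ 1000; IQR ≈ 200.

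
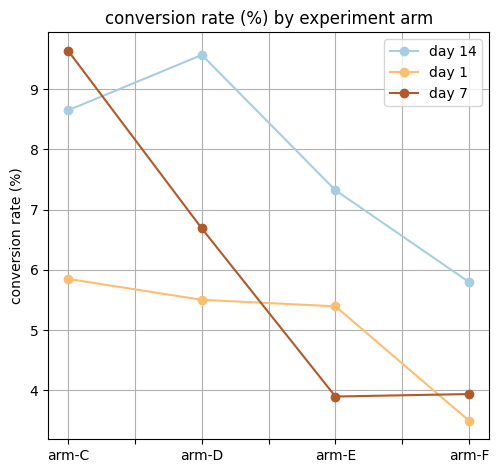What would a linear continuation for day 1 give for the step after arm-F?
≈ 1.5

Last three: 6, 5, 3 → slope ≈ -1.5/step → next ≈ 1.5.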